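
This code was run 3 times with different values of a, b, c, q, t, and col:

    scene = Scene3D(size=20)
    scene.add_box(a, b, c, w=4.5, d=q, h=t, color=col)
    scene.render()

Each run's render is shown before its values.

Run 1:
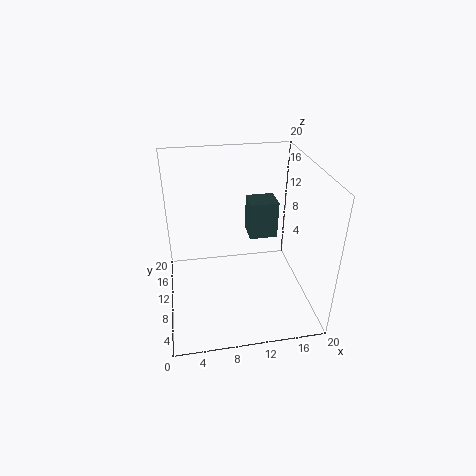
a = 13, b = 15.5, c = 6, q = 4, t = 6, col = 'darkslategray'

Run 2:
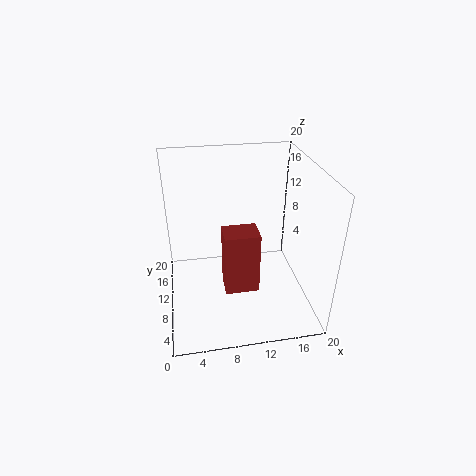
a = 7.5, b = 5, c = 4.5, q = 3.5, t = 8.5, col = 'brown'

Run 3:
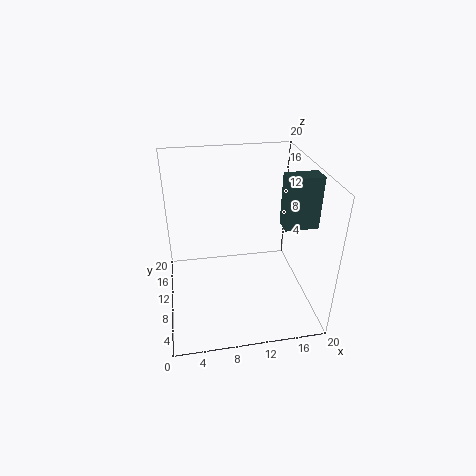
a = 15.5, b = 6.5, c = 12.5, q = 2.5, t = 7, col = 'darkslategray'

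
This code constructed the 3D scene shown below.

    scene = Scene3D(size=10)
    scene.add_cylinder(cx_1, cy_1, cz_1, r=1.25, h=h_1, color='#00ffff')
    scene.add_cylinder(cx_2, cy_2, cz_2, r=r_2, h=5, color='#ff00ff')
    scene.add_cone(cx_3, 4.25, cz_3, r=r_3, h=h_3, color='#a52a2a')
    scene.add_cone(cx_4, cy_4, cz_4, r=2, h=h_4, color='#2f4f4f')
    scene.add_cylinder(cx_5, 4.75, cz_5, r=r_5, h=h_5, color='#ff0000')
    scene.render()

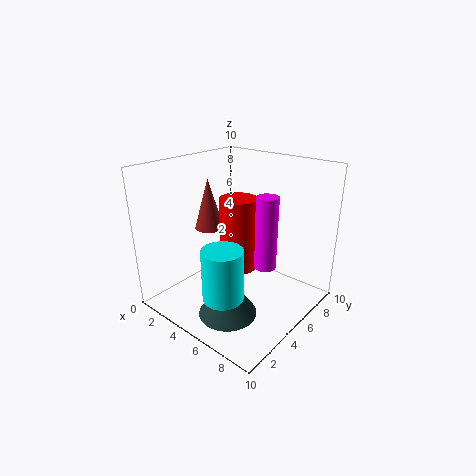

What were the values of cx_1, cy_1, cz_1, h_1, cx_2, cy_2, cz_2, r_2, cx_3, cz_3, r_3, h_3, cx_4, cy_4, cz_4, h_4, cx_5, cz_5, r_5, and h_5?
cx_1 = 6.75
cy_1 = 1.5
cz_1 = 2.75
h_1 = 3.25
cx_2 = 7
cy_2 = 5.5
cz_2 = 3.25
r_2 = 0.75
cx_3 = 3
cz_3 = 5.5
r_3 = 1
h_3 = 3.5
cx_4 = 5.75
cy_4 = 3
cz_4 = 0.25
h_4 = 2.75
cx_5 = 5.25
cz_5 = 3
r_5 = 1.25
h_5 = 5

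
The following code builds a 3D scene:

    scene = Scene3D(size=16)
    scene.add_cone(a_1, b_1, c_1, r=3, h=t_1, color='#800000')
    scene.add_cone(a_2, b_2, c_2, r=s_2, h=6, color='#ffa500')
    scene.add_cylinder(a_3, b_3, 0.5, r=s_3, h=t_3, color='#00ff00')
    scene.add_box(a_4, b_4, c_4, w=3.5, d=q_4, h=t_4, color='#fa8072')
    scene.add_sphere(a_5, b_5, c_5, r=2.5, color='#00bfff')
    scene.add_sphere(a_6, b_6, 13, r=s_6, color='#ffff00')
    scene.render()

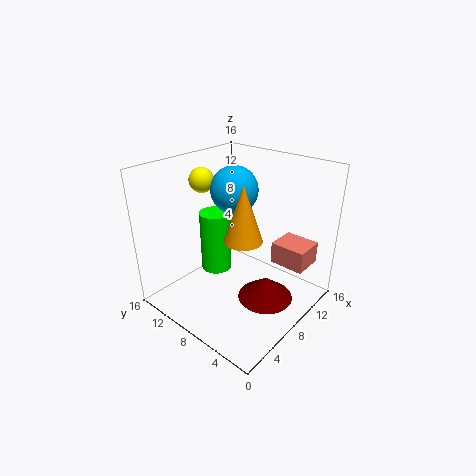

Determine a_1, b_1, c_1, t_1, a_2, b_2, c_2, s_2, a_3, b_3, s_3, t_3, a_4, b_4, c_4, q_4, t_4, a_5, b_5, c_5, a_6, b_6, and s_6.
a_1 = 8, b_1 = 4, c_1 = 2, t_1 = 2.5, a_2 = 6.5, b_2 = 6, c_2 = 9, s_2 = 2, a_3 = 10.5, b_3 = 14, s_3 = 2, t_3 = 8, a_4 = 11, b_4 = 1.5, c_4 = 4.5, q_4 = 4, t_4 = 2.5, a_5 = 8, b_5 = 8.5, c_5 = 13.5, a_6 = 9, b_6 = 14.5, s_6 = 1.5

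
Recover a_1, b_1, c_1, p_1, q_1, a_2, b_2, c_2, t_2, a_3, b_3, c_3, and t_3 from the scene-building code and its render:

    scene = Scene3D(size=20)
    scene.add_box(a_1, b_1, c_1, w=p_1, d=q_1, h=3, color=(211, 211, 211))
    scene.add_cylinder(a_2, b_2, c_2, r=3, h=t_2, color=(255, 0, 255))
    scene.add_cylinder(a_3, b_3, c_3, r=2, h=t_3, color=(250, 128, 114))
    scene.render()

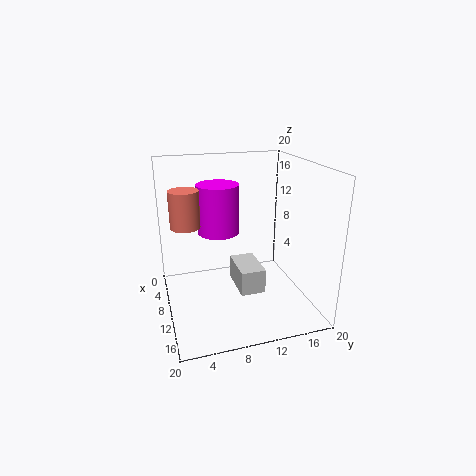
a_1 = 13, b_1 = 8, c_1 = 6, p_1 = 5, q_1 = 3, a_2 = 7, b_2 = 8, c_2 = 10, t_2 = 7, a_3 = 9, b_3 = 3, c_3 = 12, t_3 = 5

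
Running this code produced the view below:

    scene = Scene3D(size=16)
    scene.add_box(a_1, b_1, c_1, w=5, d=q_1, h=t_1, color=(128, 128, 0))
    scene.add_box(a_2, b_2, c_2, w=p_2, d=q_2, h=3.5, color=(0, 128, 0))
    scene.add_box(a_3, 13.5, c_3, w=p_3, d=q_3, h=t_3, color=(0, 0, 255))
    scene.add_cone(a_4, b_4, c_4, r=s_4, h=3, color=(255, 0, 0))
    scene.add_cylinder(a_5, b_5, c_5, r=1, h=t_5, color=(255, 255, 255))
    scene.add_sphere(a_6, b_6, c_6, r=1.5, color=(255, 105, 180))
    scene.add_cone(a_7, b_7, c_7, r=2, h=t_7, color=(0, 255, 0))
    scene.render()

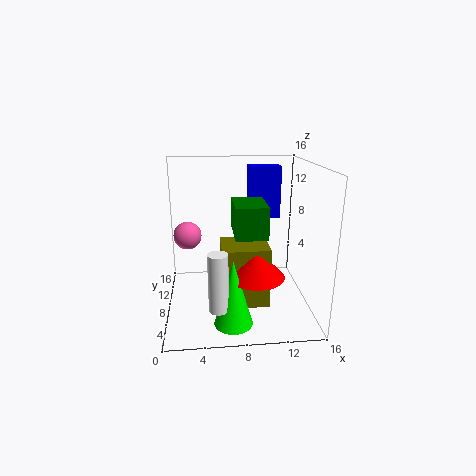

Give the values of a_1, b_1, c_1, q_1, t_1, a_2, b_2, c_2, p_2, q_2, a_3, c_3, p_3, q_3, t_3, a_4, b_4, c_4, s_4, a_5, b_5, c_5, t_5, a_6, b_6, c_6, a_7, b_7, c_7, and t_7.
a_1 = 6, b_1 = 4, c_1 = 1.5, q_1 = 4.5, t_1 = 6.5, a_2 = 7.5, b_2 = 5.5, c_2 = 8.5, p_2 = 3.5, q_2 = 5, a_3 = 10, c_3 = 8.5, p_3 = 4, q_3 = 2, t_3 = 6.5, a_4 = 9.5, b_4 = 4.5, c_4 = 5, s_4 = 3, a_5 = 5.5, b_5 = 2.5, c_5 = 2.5, t_5 = 6, a_6 = 2.5, b_6 = 8, c_6 = 8.5, a_7 = 7, b_7 = 3, c_7 = 0.5, t_7 = 7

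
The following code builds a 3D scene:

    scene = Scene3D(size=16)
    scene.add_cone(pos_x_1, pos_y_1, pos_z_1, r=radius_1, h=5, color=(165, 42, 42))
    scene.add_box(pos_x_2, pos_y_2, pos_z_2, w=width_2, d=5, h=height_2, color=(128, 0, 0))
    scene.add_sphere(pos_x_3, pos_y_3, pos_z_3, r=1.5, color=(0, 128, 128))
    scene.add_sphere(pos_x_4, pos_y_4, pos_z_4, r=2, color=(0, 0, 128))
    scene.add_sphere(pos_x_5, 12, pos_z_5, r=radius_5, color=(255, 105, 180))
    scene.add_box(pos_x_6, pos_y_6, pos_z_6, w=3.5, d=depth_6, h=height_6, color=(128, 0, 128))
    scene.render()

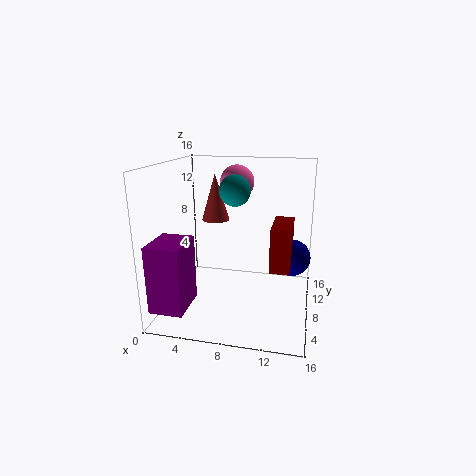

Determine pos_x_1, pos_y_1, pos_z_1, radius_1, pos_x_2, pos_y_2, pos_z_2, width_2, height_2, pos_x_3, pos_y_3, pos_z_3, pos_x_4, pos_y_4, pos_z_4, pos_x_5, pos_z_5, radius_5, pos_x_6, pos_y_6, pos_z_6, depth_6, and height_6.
pos_x_1 = 5.5
pos_y_1 = 8
pos_z_1 = 10
radius_1 = 1.5
pos_x_2 = 12
pos_y_2 = 4
pos_z_2 = 6
width_2 = 2
height_2 = 4.5
pos_x_3 = 8.5
pos_y_3 = 4.5
pos_z_3 = 14
pos_x_4 = 14
pos_y_4 = 8.5
pos_z_4 = 6
pos_x_5 = 7
pos_z_5 = 13.5
radius_5 = 2
pos_x_6 = 0.5
pos_y_6 = 0.5
pos_z_6 = 2
depth_6 = 4.5
height_6 = 7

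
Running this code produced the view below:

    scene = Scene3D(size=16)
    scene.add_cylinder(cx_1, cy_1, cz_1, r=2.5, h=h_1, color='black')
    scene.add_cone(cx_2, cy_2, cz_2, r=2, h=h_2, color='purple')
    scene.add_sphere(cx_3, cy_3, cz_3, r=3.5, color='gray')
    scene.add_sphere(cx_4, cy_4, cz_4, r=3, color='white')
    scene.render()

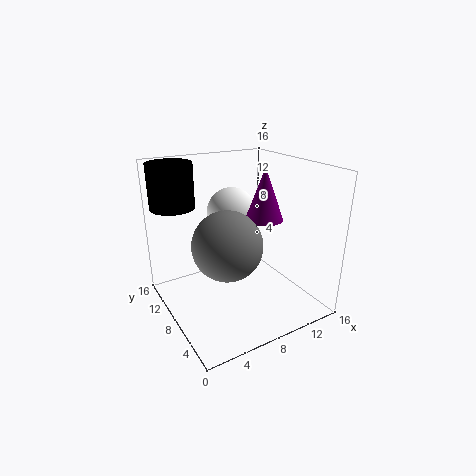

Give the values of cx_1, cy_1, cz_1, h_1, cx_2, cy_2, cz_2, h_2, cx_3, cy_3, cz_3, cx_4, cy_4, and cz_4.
cx_1 = 2.5; cy_1 = 13; cz_1 = 11; h_1 = 5; cx_2 = 10; cy_2 = 6; cz_2 = 10.5; h_2 = 5.5; cx_3 = 5; cy_3 = 5; cz_3 = 9; cx_4 = 9.5; cy_4 = 12; cz_4 = 9.5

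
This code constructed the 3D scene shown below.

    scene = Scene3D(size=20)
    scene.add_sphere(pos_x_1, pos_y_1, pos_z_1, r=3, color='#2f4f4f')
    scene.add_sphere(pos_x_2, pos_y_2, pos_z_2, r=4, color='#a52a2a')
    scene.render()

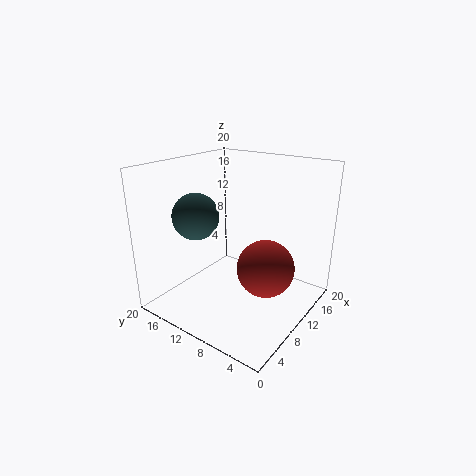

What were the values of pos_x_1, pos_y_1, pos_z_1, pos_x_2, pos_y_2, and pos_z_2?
pos_x_1 = 5; pos_y_1 = 13; pos_z_1 = 14; pos_x_2 = 11; pos_y_2 = 6; pos_z_2 = 6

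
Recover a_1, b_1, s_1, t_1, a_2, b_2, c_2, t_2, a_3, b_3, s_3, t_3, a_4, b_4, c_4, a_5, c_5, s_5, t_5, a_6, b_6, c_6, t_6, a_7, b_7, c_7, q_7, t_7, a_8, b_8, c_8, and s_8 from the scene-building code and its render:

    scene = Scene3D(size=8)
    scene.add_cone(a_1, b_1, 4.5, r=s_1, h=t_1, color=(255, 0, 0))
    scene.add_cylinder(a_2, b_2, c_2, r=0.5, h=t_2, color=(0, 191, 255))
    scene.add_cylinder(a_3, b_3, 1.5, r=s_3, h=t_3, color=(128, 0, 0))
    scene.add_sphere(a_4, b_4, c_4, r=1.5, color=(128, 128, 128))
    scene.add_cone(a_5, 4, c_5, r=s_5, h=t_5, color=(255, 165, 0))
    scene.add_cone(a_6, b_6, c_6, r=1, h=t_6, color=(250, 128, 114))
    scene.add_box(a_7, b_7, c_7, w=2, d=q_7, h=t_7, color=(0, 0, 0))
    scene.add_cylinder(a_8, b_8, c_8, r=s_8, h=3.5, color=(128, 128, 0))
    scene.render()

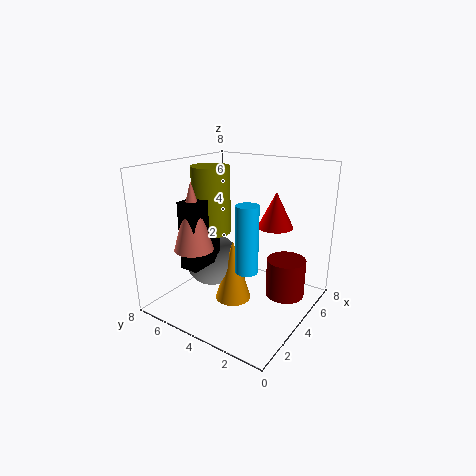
a_1 = 5.5, b_1 = 2.5, s_1 = 1, t_1 = 2, a_2 = 1, b_2 = 1.5, c_2 = 4, t_2 = 3, a_3 = 4, b_3 = 1, s_3 = 1, t_3 = 2, a_4 = 3.5, b_4 = 5.5, c_4 = 2.5, a_5 = 3.5, c_5 = 0.5, s_5 = 1, t_5 = 3.5, a_6 = 1.5, b_6 = 5, c_6 = 4, t_6 = 3.5, a_7 = 1, b_7 = 4.5, c_7 = 3, q_7 = 1, t_7 = 3.5, a_8 = 3, b_8 = 5, c_8 = 4.5, s_8 = 1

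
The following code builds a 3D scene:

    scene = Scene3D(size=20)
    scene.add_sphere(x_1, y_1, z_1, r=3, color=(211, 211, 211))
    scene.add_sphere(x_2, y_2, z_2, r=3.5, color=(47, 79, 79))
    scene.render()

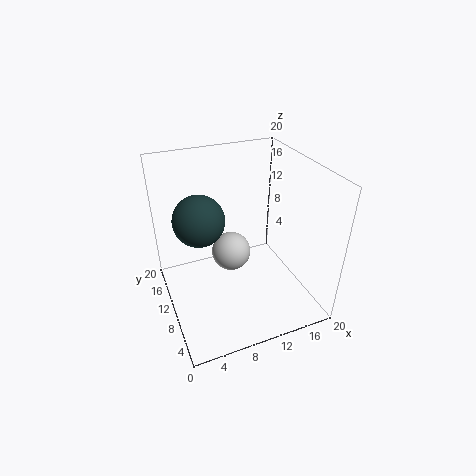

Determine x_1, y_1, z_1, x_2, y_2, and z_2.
x_1 = 10.5, y_1 = 14, z_1 = 5, x_2 = 5, y_2 = 11.5, z_2 = 13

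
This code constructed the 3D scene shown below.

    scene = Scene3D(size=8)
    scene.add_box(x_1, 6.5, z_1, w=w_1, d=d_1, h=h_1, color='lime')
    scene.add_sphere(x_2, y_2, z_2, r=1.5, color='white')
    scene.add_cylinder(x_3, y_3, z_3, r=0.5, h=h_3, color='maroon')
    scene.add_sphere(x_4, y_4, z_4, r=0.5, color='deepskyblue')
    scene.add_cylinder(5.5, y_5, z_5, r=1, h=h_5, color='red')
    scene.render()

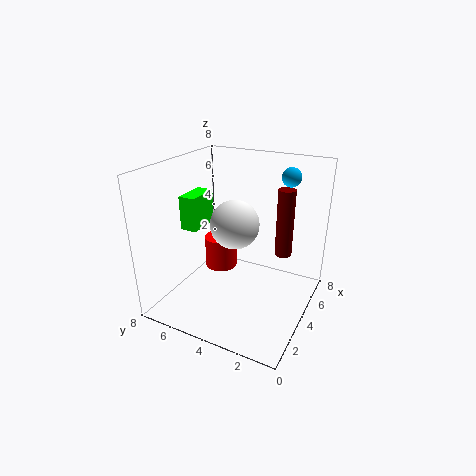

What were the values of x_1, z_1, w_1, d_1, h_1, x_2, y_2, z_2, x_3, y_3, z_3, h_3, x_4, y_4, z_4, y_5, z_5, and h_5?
x_1 = 3.5
z_1 = 4
w_1 = 2
d_1 = 1
h_1 = 2
x_2 = 5.5
y_2 = 5
z_2 = 4
x_3 = 6
y_3 = 2
z_3 = 2.5
h_3 = 4
x_4 = 5
y_4 = 1.5
z_4 = 7.5
y_5 = 6
z_5 = 1
h_5 = 2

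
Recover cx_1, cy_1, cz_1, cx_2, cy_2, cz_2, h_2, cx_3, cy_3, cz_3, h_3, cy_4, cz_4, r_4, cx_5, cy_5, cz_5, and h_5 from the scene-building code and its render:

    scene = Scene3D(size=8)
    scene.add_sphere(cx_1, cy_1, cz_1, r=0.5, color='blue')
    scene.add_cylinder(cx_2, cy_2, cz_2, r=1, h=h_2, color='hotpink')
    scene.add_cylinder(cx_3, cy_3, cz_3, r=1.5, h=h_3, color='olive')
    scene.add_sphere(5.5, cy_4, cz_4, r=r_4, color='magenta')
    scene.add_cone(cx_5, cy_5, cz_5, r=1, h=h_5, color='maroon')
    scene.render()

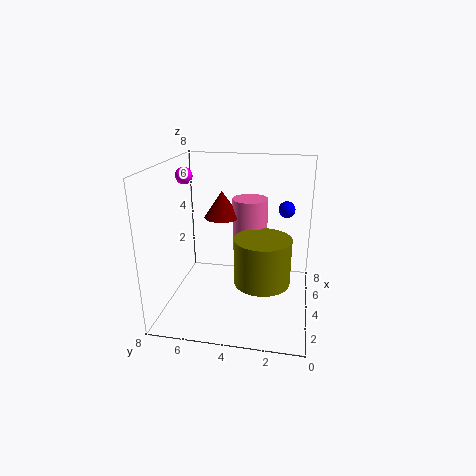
cx_1 = 6.5
cy_1 = 1.5
cz_1 = 5
cx_2 = 5
cy_2 = 3.5
cz_2 = 3
h_2 = 3
cx_3 = 3
cy_3 = 2.5
cz_3 = 2
h_3 = 2.5
cy_4 = 7.5
cz_4 = 7
r_4 = 0.5
cx_5 = 4.5
cy_5 = 5
cz_5 = 5
h_5 = 1.5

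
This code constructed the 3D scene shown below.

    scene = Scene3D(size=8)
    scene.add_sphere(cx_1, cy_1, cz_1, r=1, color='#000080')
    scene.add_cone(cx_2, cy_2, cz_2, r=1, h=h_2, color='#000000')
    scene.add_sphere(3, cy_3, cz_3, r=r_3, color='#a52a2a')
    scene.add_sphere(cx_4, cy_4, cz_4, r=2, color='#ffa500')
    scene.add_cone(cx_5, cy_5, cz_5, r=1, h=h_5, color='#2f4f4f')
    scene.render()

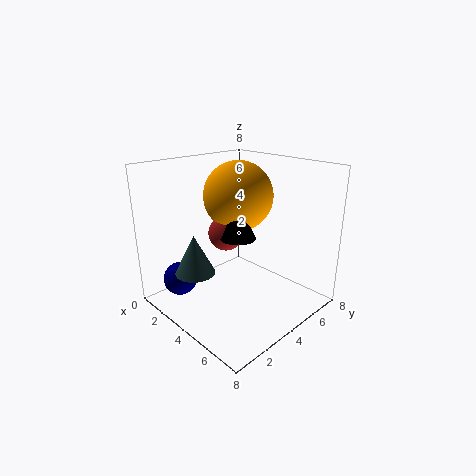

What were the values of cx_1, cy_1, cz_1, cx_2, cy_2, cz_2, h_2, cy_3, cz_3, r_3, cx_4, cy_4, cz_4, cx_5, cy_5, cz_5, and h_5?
cx_1 = 1, cy_1 = 2, cz_1 = 1, cx_2 = 4, cy_2 = 4, cz_2 = 4, h_2 = 2, cy_3 = 4, cz_3 = 4, r_3 = 1, cx_4 = 3, cy_4 = 5, cz_4 = 6, cx_5 = 4, cy_5 = 1, cz_5 = 3, h_5 = 2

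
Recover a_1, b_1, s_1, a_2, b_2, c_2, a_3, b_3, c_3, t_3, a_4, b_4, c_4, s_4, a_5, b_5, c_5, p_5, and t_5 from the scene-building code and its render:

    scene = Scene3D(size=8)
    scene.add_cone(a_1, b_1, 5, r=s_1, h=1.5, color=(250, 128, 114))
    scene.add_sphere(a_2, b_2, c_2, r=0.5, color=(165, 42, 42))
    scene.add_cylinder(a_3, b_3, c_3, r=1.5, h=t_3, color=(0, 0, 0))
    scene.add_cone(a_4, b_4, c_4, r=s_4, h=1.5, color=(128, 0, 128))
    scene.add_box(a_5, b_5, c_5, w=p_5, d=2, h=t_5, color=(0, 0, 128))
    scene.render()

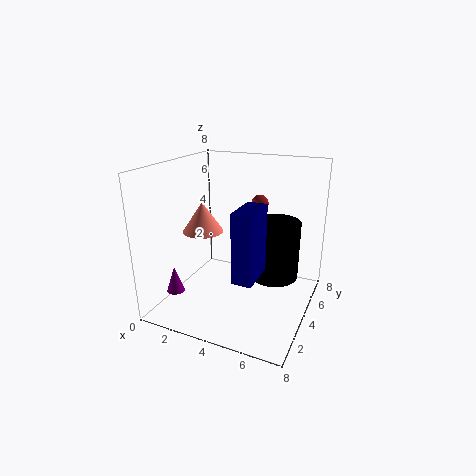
a_1 = 3, b_1 = 2, s_1 = 1, a_2 = 4.5, b_2 = 6, c_2 = 5.5, a_3 = 5.5, b_3 = 6, c_3 = 1, t_3 = 3.5, a_4 = 1, b_4 = 2, c_4 = 1, s_4 = 0.5, a_5 = 5, b_5 = 1, c_5 = 3, p_5 = 1, t_5 = 3.5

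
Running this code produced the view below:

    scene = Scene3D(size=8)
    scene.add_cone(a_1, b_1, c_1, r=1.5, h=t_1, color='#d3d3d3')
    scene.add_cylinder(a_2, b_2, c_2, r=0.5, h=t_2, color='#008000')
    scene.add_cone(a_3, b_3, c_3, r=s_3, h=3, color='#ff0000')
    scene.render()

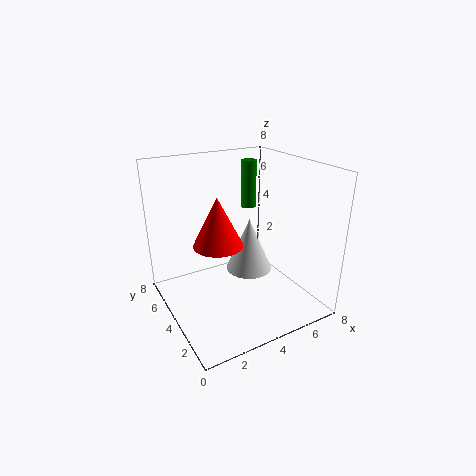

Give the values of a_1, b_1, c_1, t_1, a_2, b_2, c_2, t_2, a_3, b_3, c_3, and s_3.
a_1 = 6; b_1 = 6; c_1 = 0.5; t_1 = 3.5; a_2 = 6.5; b_2 = 7; c_2 = 4.5; t_2 = 3; a_3 = 3.5; b_3 = 5.5; c_3 = 3; s_3 = 1.5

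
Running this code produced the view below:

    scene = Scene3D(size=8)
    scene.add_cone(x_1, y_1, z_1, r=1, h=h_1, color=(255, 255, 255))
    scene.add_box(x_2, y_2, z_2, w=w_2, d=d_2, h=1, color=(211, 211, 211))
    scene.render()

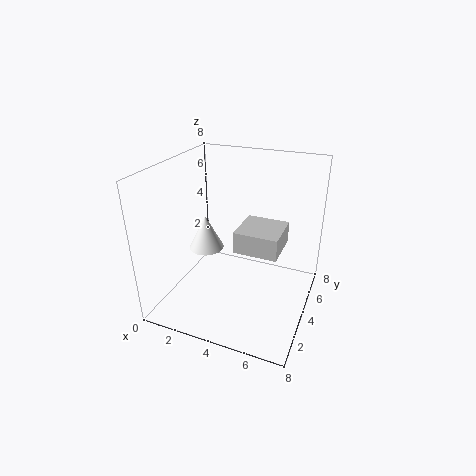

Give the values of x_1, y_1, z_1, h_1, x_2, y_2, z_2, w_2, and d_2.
x_1 = 2
y_1 = 4
z_1 = 3
h_1 = 2
x_2 = 5
y_2 = 1
z_2 = 5
w_2 = 2
d_2 = 2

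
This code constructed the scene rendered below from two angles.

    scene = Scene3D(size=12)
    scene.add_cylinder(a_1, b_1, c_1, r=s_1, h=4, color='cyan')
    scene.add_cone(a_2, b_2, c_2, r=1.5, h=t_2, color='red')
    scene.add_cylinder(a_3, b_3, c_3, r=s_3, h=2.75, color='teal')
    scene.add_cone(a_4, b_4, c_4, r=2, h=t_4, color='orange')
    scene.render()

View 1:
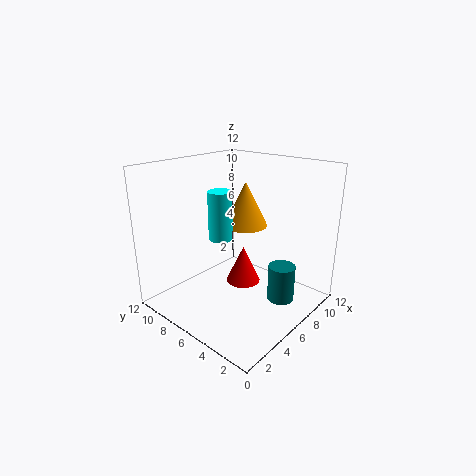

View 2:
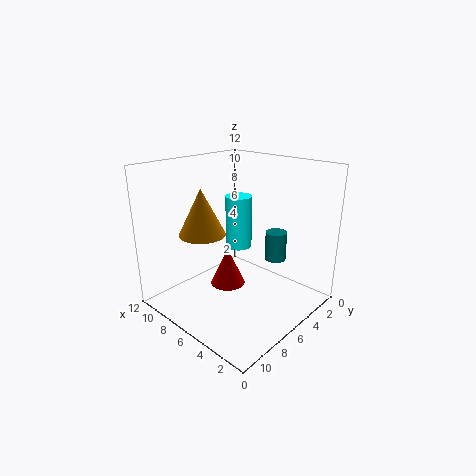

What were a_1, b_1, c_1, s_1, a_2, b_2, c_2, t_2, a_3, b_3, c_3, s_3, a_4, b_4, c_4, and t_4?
a_1 = 5
b_1 = 7
c_1 = 6
s_1 = 1
a_2 = 7
b_2 = 6.25
c_2 = 1.5
t_2 = 3.25
a_3 = 5.5
b_3 = 1.25
c_3 = 2.5
s_3 = 1
a_4 = 8.75
b_4 = 7.5
c_4 = 6
t_4 = 4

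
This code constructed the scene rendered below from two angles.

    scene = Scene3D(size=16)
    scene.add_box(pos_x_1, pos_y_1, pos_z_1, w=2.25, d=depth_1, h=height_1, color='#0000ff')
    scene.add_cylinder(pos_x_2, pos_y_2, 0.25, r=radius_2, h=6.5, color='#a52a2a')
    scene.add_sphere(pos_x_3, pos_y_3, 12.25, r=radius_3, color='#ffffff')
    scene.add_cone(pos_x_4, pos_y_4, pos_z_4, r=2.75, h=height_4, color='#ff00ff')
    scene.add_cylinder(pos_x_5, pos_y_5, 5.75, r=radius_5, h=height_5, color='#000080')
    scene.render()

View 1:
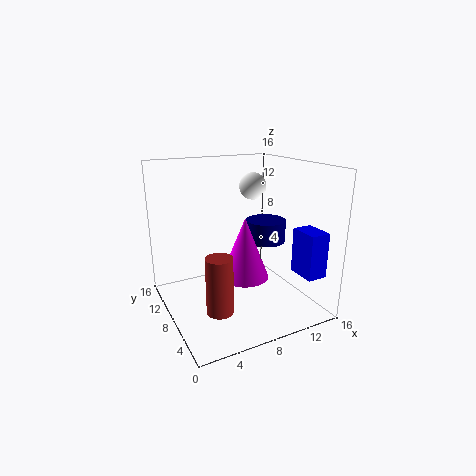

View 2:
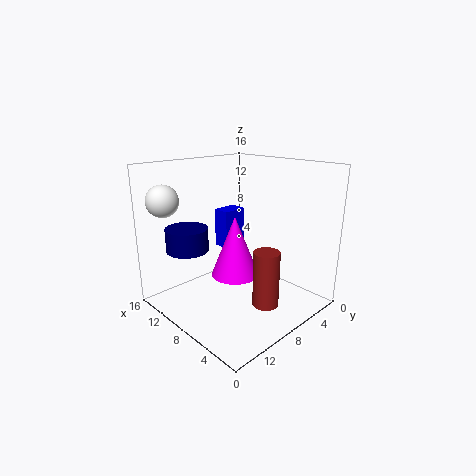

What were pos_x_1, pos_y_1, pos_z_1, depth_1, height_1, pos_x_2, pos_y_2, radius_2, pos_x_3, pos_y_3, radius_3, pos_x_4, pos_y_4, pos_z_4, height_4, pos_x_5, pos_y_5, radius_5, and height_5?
pos_x_1 = 13.25
pos_y_1 = 1.75
pos_z_1 = 4.25
depth_1 = 3.25
height_1 = 5
pos_x_2 = 5
pos_y_2 = 6.5
radius_2 = 1.5
pos_x_3 = 13.25
pos_y_3 = 14
radius_3 = 1.75
pos_x_4 = 8.75
pos_y_4 = 7.75
pos_z_4 = 3.25
height_4 = 7
pos_x_5 = 13.5
pos_y_5 = 11
radius_5 = 2.5
height_5 = 2.75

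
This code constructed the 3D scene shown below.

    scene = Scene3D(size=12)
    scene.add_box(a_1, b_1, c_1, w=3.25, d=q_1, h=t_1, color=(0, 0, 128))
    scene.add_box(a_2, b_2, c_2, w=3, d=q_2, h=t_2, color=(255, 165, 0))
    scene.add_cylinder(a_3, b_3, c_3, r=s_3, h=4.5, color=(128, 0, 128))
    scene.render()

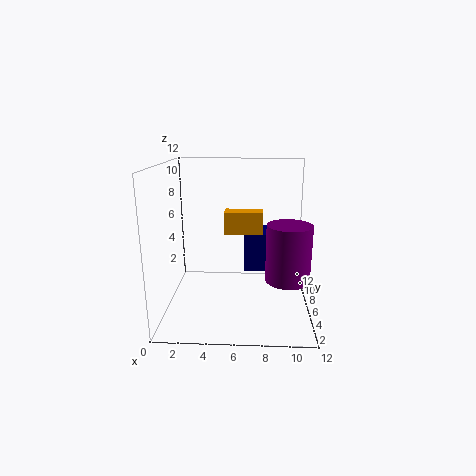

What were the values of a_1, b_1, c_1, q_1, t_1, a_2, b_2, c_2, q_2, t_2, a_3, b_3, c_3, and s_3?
a_1 = 6.5
b_1 = 5.5
c_1 = 3.25
q_1 = 2.75
t_1 = 3.25
a_2 = 5
b_2 = 4.5
c_2 = 6.75
q_2 = 1.5
t_2 = 1.75
a_3 = 10
b_3 = 4
c_3 = 3.25
s_3 = 1.75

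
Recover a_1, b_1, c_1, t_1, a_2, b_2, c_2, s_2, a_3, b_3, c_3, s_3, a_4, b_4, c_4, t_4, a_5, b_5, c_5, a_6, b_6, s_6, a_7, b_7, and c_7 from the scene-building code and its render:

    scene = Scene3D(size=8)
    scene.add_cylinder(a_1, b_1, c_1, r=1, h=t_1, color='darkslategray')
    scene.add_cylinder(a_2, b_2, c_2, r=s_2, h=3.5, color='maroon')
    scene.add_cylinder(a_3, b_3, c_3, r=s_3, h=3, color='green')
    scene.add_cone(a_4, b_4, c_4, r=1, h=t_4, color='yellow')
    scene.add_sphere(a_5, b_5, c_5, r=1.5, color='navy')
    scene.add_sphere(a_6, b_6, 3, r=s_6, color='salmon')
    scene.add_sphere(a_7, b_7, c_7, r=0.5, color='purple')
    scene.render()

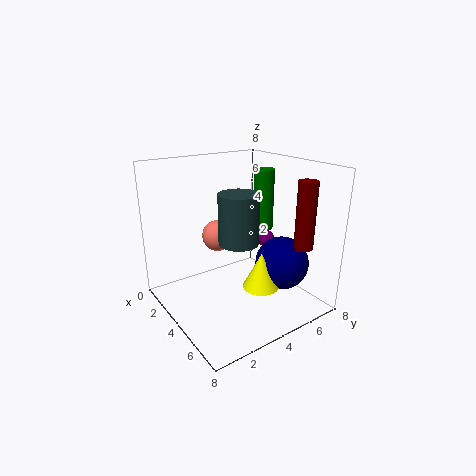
a_1 = 5.5
b_1 = 3
c_1 = 4.5
t_1 = 2.5
a_2 = 7
b_2 = 6
c_2 = 4
s_2 = 0.5
a_3 = 5.5
b_3 = 4.5
c_3 = 5
s_3 = 0.5
a_4 = 5.5
b_4 = 4.5
c_4 = 1.5
t_4 = 2
a_5 = 5.5
b_5 = 6
c_5 = 2.5
a_6 = 1
b_6 = 4.5
s_6 = 1
a_7 = 4
b_7 = 6
c_7 = 3.5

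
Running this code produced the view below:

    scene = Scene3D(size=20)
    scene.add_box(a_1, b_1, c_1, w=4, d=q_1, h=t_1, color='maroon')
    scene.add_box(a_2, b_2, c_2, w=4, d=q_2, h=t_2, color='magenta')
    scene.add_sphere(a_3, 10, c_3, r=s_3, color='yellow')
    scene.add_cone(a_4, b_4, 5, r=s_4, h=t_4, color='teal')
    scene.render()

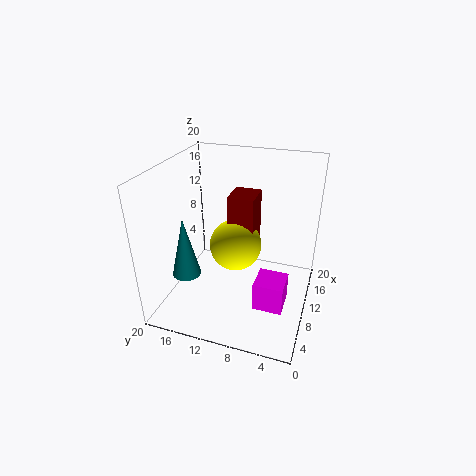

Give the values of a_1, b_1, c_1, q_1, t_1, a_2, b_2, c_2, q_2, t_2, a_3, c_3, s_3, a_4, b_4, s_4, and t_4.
a_1 = 8.5; b_1 = 7.5; c_1 = 8; q_1 = 3.5; t_1 = 8.5; a_2 = 5.5; b_2 = 2.5; c_2 = 2; q_2 = 4; t_2 = 4; a_3 = 9; c_3 = 9.5; s_3 = 3.5; a_4 = 6.5; b_4 = 16.5; s_4 = 2; t_4 = 8.5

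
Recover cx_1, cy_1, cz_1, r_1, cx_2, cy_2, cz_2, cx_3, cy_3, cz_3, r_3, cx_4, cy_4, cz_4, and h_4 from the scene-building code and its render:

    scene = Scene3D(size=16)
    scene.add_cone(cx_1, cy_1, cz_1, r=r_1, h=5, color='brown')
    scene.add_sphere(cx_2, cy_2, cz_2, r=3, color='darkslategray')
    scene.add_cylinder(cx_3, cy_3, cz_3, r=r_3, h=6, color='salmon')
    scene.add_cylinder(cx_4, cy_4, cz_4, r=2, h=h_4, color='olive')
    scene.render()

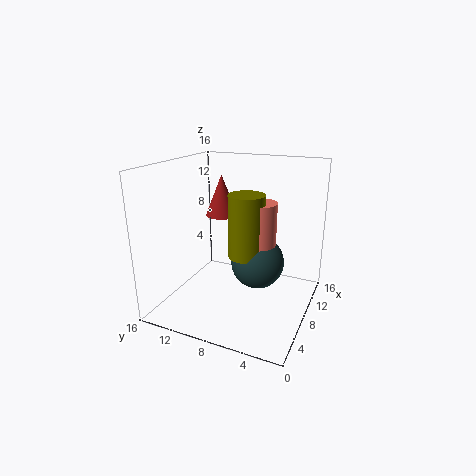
cx_1 = 12, cy_1 = 12, cz_1 = 9, r_1 = 2, cx_2 = 9, cy_2 = 6, cz_2 = 5, cx_3 = 9, cy_3 = 6, cz_3 = 6, r_3 = 2, cx_4 = 8, cy_4 = 7, cz_4 = 6, h_4 = 7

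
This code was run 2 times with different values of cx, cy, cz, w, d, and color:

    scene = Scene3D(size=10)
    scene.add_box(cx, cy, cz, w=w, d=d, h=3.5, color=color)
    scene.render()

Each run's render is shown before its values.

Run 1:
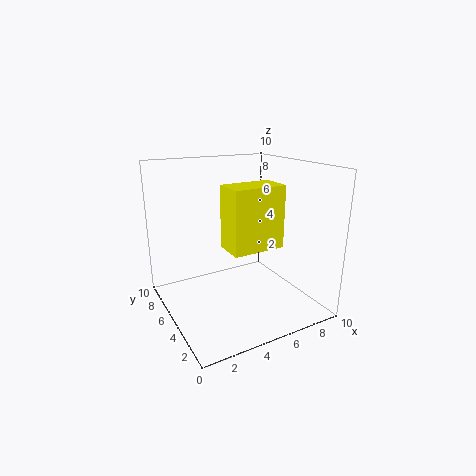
cx = 2.25, cy = 0.25, cz = 6, w = 3, d = 1.75, color = 'yellow'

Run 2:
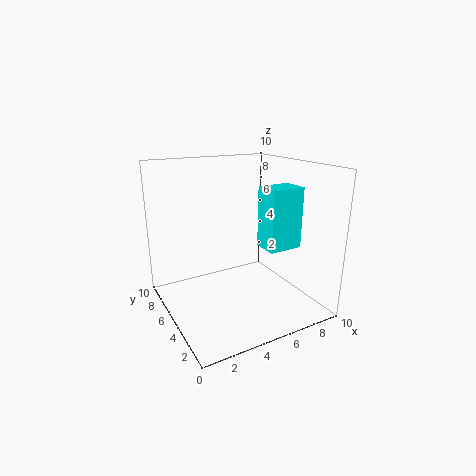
cx = 4.5, cy = 0.25, cz = 5.75, w = 2, d = 1.5, color = 'cyan'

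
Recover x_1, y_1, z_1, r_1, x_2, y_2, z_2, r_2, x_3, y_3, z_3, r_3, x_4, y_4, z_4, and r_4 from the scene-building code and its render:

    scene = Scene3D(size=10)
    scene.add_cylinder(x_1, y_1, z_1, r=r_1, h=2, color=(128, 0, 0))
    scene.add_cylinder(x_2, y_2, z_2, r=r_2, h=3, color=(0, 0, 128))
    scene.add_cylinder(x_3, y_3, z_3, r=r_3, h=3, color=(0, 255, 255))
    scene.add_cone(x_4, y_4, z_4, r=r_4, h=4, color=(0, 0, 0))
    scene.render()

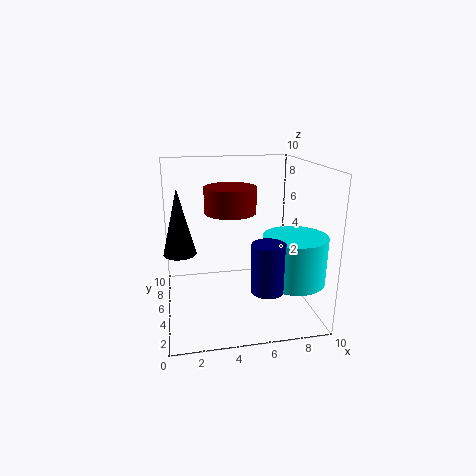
x_1 = 5, y_1 = 8, z_1 = 6, r_1 = 2, x_2 = 6, y_2 = 1, z_2 = 3, r_2 = 1, x_3 = 8, y_3 = 2, z_3 = 3, r_3 = 2, x_4 = 1, y_4 = 3, z_4 = 5, r_4 = 1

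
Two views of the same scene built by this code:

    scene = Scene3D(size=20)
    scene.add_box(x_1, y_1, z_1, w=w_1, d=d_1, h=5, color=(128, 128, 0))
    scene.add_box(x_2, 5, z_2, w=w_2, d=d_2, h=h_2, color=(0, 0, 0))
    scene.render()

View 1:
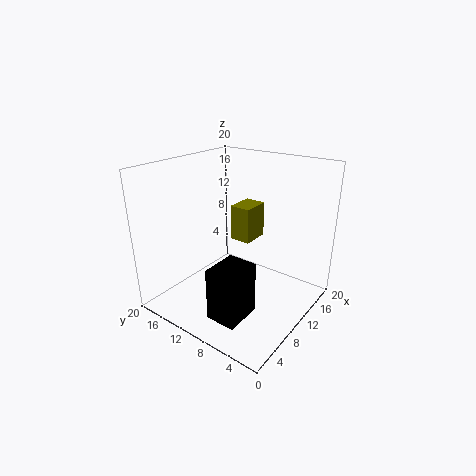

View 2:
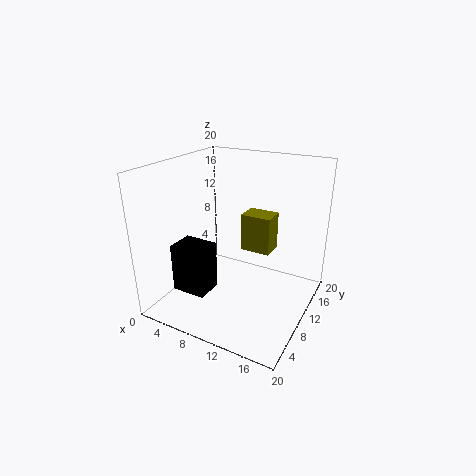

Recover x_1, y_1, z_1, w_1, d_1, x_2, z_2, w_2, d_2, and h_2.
x_1 = 11
y_1 = 9
z_1 = 9
w_1 = 4
d_1 = 3
x_2 = 2
z_2 = 2
w_2 = 5
d_2 = 4
h_2 = 7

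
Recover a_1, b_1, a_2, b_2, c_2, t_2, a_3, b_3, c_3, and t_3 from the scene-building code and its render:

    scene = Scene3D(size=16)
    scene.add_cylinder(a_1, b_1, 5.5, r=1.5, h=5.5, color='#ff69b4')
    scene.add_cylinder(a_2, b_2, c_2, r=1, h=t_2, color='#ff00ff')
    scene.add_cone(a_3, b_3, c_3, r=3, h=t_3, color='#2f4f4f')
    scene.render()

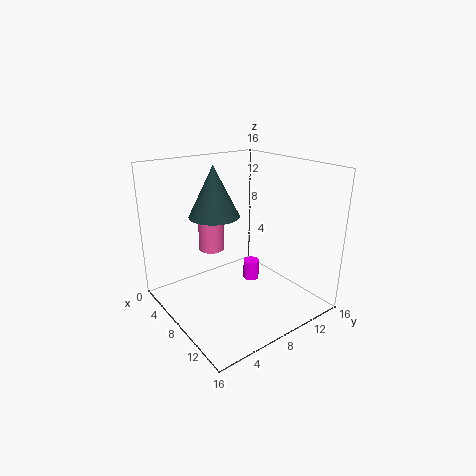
a_1 = 4, b_1 = 7, a_2 = 5.5, b_2 = 12, c_2 = 0.5, t_2 = 2.5, a_3 = 4, b_3 = 7.5, c_3 = 9.5, t_3 = 6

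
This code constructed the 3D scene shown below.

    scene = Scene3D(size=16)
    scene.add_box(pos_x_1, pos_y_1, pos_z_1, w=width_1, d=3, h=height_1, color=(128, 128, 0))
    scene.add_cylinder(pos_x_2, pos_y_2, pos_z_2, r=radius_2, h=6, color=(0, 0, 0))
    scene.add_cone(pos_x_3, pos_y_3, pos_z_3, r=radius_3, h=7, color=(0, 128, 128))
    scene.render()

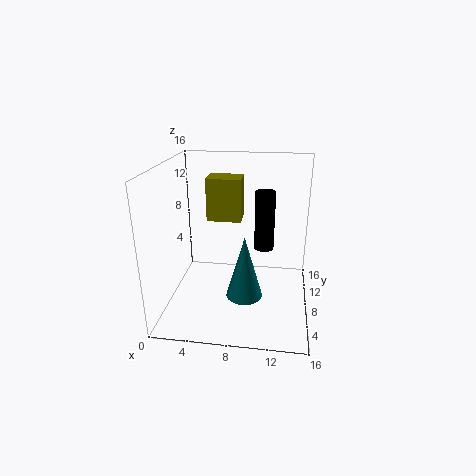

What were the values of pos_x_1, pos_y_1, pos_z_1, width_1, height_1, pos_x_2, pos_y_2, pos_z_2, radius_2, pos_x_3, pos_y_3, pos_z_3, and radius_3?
pos_x_1 = 4; pos_y_1 = 10; pos_z_1 = 9; width_1 = 4; height_1 = 5; pos_x_2 = 11; pos_y_2 = 6; pos_z_2 = 8; radius_2 = 1; pos_x_3 = 9; pos_y_3 = 6; pos_z_3 = 2; radius_3 = 2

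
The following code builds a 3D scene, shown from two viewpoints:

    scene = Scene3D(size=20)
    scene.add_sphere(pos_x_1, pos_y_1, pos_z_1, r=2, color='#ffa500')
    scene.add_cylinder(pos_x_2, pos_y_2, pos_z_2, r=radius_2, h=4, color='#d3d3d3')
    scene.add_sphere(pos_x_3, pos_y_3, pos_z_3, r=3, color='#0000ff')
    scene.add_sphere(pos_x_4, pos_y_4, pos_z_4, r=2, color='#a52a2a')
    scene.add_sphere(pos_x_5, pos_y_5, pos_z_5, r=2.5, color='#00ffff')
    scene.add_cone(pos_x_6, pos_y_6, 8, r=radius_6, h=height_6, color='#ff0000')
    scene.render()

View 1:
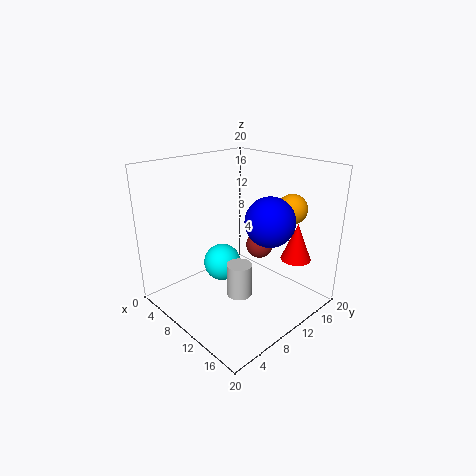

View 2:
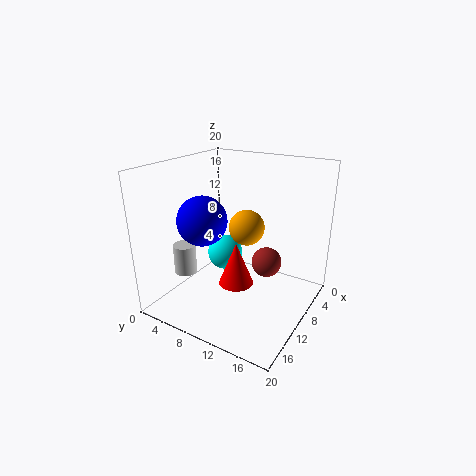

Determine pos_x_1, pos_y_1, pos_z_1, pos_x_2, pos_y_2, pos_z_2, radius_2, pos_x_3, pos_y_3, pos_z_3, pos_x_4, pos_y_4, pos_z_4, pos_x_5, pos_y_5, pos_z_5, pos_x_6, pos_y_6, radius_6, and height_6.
pos_x_1 = 15.5; pos_y_1 = 14.5; pos_z_1 = 14.5; pos_x_2 = 15.5; pos_y_2 = 5; pos_z_2 = 6; radius_2 = 1.5; pos_x_3 = 16.5; pos_y_3 = 9; pos_z_3 = 14.5; pos_x_4 = 10; pos_y_4 = 14.5; pos_z_4 = 7.5; pos_x_5 = 9.5; pos_y_5 = 7.5; pos_z_5 = 7; pos_x_6 = 17; pos_y_6 = 14; radius_6 = 2; height_6 = 5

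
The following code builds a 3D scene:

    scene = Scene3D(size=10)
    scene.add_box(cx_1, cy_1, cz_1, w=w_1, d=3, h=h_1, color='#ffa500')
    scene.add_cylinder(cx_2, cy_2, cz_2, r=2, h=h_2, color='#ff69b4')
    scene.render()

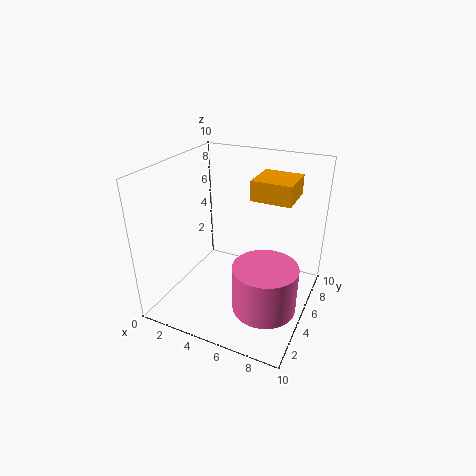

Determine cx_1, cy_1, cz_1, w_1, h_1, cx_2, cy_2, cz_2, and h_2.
cx_1 = 5
cy_1 = 7
cz_1 = 7
w_1 = 3
h_1 = 1.5
cx_2 = 8
cy_2 = 2.5
cz_2 = 2
h_2 = 3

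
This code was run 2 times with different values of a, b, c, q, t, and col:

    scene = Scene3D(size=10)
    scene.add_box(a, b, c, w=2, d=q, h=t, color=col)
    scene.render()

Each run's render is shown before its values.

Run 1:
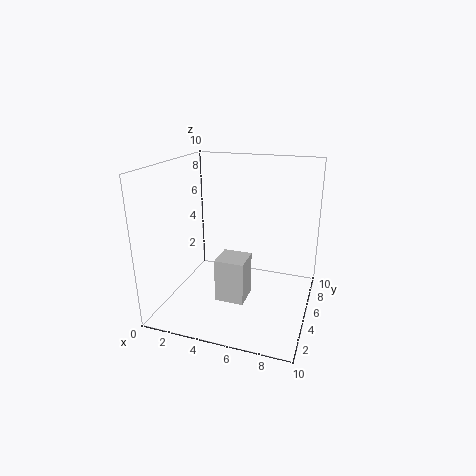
a = 4, b = 3, c = 1, q = 2, t = 3, col = 'lightgray'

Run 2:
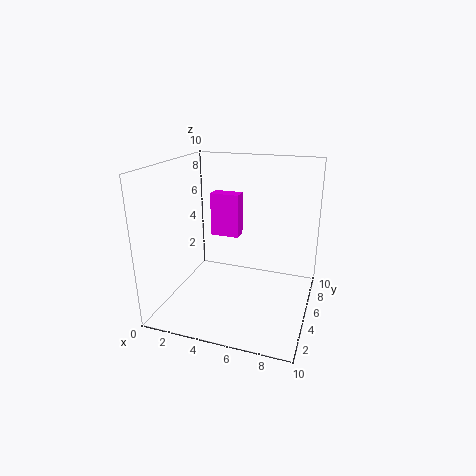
a = 3, b = 5, c = 5, q = 1, t = 3, col = 'magenta'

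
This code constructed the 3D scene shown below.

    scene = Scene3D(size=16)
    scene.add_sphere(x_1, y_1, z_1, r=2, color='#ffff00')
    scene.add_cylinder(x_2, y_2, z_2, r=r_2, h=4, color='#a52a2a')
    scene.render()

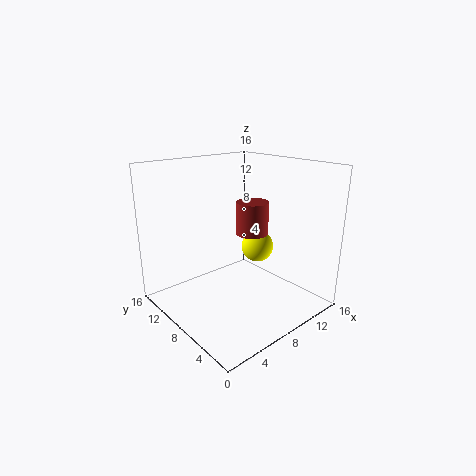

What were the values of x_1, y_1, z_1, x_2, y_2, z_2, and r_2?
x_1 = 13
y_1 = 10
z_1 = 5
x_2 = 12
y_2 = 10
z_2 = 7
r_2 = 2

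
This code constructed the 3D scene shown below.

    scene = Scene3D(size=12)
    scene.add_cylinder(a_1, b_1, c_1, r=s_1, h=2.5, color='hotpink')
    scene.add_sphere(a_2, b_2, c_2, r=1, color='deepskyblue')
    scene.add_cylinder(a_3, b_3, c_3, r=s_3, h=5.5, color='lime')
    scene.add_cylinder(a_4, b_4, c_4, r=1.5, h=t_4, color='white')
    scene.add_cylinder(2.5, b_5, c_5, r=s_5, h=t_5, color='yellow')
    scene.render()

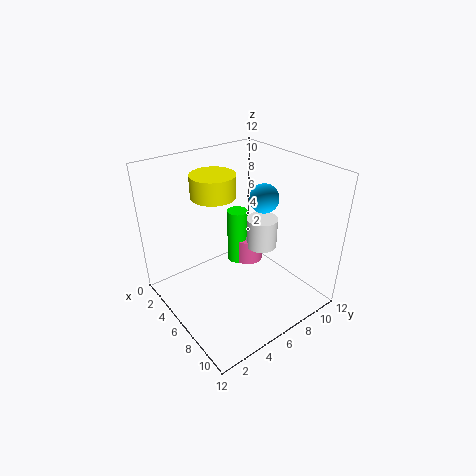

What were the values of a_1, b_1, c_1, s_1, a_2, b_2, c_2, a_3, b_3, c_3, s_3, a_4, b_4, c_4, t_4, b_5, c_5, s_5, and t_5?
a_1 = 2.5; b_1 = 10; c_1 = 0.5; s_1 = 1.5; a_2 = 9.5; b_2 = 5.5; c_2 = 11; a_3 = 2; b_3 = 9; c_3 = 0.5; s_3 = 1; a_4 = 4; b_4 = 10.5; c_4 = 2.5; t_4 = 3; b_5 = 6; c_5 = 8.5; s_5 = 2; t_5 = 2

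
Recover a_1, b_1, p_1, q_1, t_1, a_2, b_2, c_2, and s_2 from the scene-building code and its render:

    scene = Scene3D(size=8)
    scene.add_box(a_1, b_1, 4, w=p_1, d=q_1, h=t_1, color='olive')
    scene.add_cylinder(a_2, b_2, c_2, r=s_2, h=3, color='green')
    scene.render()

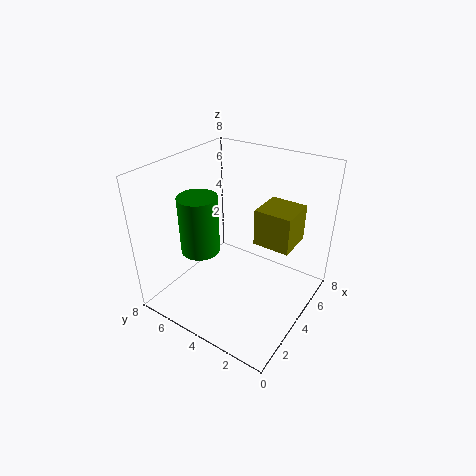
a_1 = 4
b_1 = 1
p_1 = 2
q_1 = 2
t_1 = 2
a_2 = 2
b_2 = 5
c_2 = 4
s_2 = 1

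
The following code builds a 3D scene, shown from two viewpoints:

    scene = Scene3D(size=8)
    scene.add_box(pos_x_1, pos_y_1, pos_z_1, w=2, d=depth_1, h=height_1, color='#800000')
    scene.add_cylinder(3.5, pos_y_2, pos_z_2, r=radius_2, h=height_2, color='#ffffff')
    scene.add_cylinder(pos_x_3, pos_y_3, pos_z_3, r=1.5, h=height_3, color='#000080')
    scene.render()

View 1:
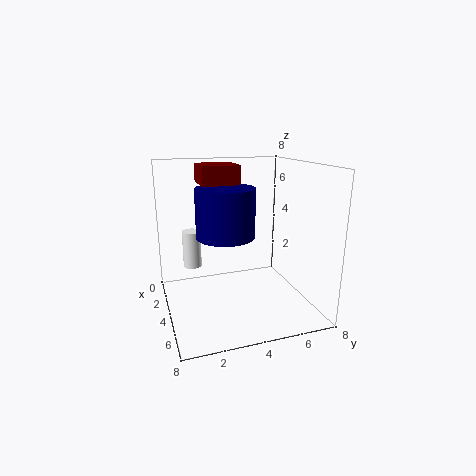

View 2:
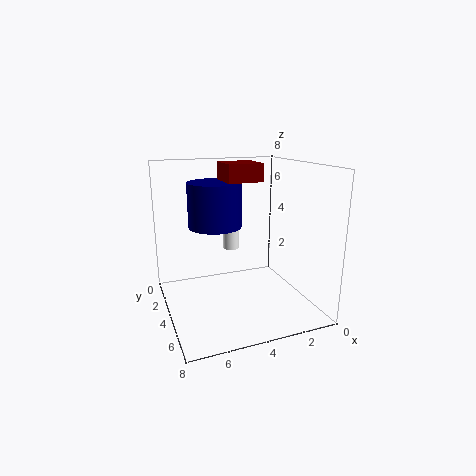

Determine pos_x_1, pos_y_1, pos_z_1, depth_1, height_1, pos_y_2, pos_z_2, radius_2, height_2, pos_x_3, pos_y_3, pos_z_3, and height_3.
pos_x_1 = 2.5, pos_y_1 = 2, pos_z_1 = 7, depth_1 = 2, height_1 = 1, pos_y_2 = 1.5, pos_z_2 = 2.5, radius_2 = 0.5, height_2 = 2, pos_x_3 = 5, pos_y_3 = 3, pos_z_3 = 4.5, height_3 = 2.5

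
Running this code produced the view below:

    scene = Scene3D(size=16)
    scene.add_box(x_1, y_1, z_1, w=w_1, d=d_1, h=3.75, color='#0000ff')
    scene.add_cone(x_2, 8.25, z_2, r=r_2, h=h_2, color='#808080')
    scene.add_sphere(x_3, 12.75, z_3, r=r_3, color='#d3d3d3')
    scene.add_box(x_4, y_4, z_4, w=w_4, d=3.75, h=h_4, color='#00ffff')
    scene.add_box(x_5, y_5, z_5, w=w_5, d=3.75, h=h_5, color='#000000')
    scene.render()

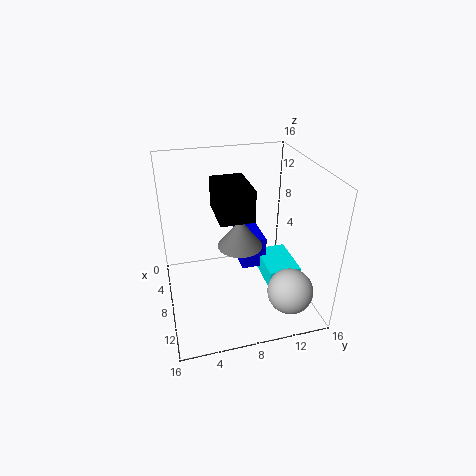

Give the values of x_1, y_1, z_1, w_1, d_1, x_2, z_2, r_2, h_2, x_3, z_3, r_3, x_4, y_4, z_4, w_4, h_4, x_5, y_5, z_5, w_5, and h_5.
x_1 = 2; y_1 = 9; z_1 = 2.5; w_1 = 4.5; d_1 = 3; x_2 = 8; z_2 = 7; r_2 = 2.5; h_2 = 3.25; x_3 = 12.5; z_3 = 3; r_3 = 2.5; x_4 = 4.75; y_4 = 11.25; z_4 = 1.75; w_4 = 5.5; h_4 = 2.25; x_5 = 4; y_5 = 5.75; z_5 = 10.5; w_5 = 5.5; h_5 = 3.5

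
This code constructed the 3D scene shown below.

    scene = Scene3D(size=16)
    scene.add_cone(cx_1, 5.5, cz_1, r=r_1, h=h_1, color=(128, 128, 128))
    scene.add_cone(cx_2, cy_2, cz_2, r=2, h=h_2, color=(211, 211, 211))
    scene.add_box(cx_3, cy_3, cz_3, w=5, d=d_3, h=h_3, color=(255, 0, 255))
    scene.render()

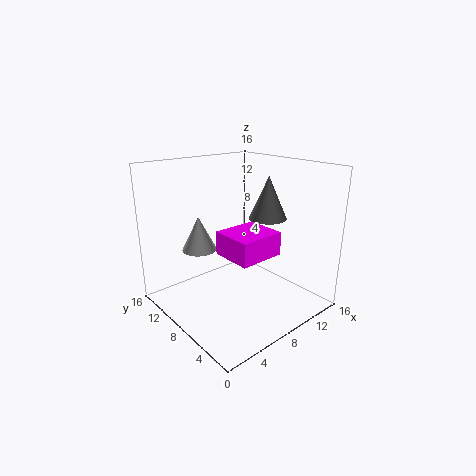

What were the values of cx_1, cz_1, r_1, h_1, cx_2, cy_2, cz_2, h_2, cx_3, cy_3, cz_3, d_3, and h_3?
cx_1 = 10; cz_1 = 10.5; r_1 = 2; h_1 = 4.5; cx_2 = 5.5; cy_2 = 12; cz_2 = 6; h_2 = 4; cx_3 = 5; cy_3 = 3.5; cz_3 = 7; d_3 = 4.5; h_3 = 2.5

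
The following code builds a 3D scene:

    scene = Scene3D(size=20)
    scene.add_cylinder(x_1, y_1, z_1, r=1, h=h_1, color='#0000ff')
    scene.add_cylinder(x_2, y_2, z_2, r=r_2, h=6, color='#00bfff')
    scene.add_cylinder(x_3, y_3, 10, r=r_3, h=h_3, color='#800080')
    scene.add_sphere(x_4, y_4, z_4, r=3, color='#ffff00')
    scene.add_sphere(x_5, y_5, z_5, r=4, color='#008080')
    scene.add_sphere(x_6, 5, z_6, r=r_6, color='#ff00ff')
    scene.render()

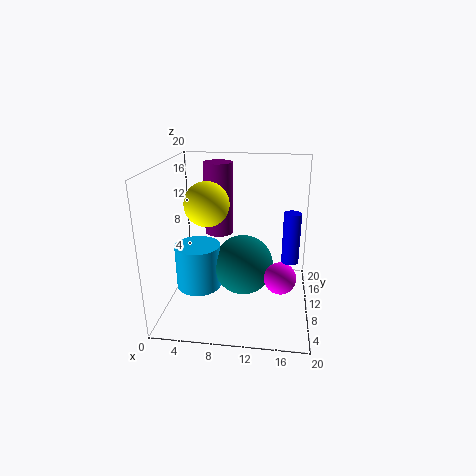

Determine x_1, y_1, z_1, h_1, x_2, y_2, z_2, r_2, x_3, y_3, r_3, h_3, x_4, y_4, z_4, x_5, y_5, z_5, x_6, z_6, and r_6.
x_1 = 17, y_1 = 4, z_1 = 10, h_1 = 6, x_2 = 5, y_2 = 7, z_2 = 4, r_2 = 3, x_3 = 7, y_3 = 12, r_3 = 2, h_3 = 10, x_4 = 6, y_4 = 9, z_4 = 15, x_5 = 11, y_5 = 8, z_5 = 7, x_6 = 16, z_6 = 7, r_6 = 2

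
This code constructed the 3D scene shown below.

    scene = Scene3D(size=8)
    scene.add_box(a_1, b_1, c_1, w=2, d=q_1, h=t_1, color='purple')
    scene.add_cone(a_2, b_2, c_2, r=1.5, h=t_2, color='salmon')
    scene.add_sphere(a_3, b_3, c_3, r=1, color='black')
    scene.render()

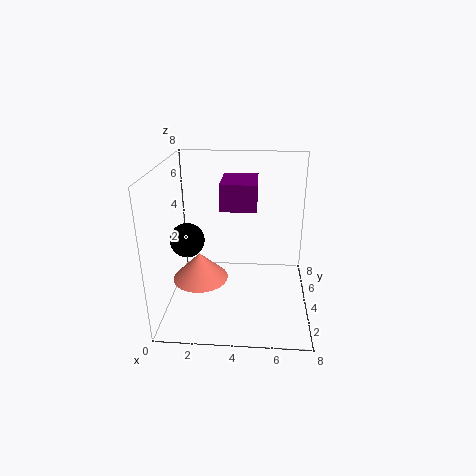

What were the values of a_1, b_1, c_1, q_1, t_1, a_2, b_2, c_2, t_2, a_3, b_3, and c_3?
a_1 = 3
b_1 = 4
c_1 = 5.5
q_1 = 2.5
t_1 = 1.5
a_2 = 2
b_2 = 3
c_2 = 2
t_2 = 1.5
a_3 = 1
b_3 = 4.5
c_3 = 3.5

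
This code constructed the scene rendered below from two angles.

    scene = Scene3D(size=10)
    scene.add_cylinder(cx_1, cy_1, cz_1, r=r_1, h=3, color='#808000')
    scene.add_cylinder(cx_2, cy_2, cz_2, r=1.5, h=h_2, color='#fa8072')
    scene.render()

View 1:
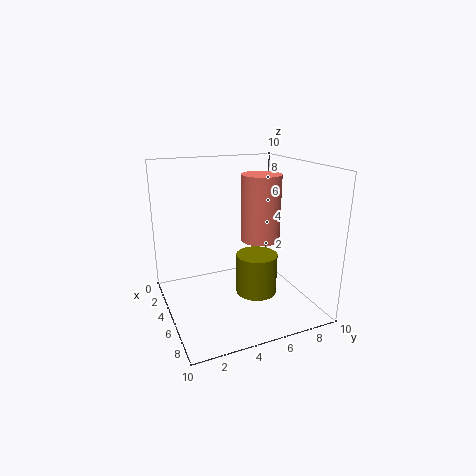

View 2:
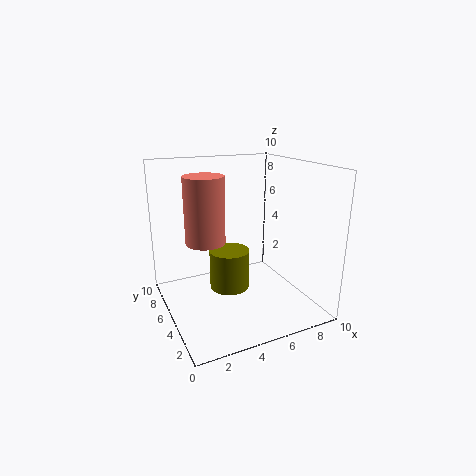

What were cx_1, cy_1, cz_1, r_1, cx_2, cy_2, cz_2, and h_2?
cx_1 = 5; cy_1 = 6.5; cz_1 = 0.5; r_1 = 1.5; cx_2 = 3.5; cy_2 = 7.5; cz_2 = 4; h_2 = 5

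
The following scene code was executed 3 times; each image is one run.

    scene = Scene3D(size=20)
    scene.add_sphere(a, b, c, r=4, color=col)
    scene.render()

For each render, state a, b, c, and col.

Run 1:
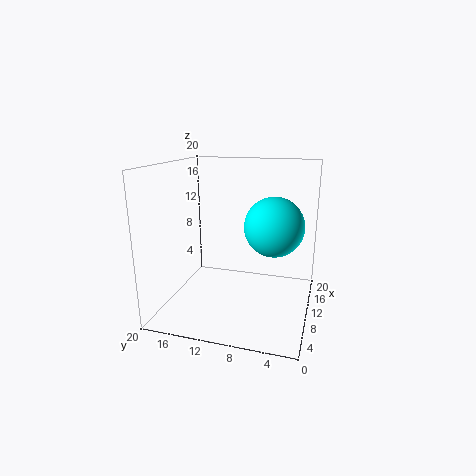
a = 10
b = 5
c = 12
col = 'cyan'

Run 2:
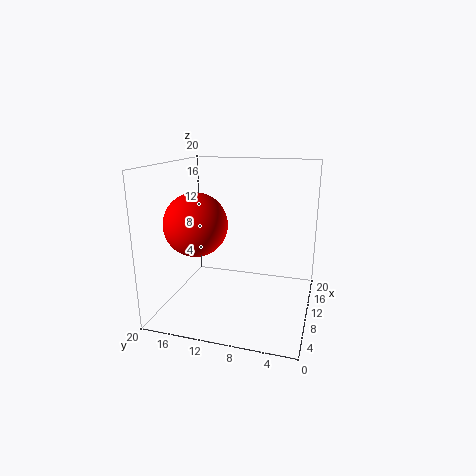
a = 5
b = 14
c = 13
col = 'red'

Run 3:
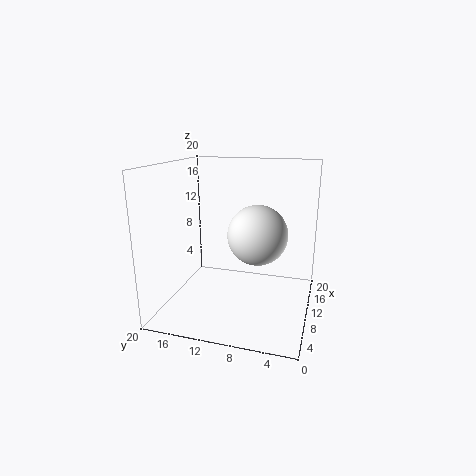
a = 9
b = 7
c = 11
col = 'white'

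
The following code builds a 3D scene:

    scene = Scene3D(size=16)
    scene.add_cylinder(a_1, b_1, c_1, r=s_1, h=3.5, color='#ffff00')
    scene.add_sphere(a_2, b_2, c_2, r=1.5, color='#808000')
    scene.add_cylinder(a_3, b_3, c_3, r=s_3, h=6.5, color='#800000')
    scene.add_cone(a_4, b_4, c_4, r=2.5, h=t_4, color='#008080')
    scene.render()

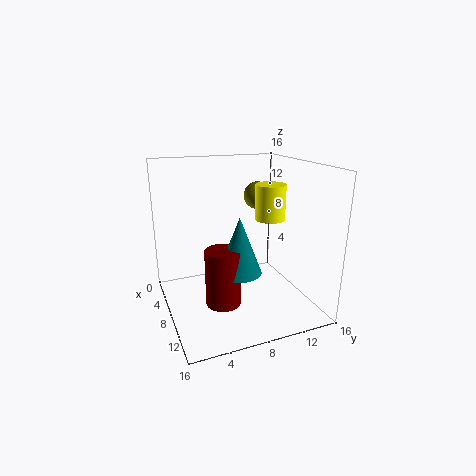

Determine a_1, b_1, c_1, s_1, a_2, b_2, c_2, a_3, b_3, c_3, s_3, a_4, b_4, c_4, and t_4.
a_1 = 11.5, b_1 = 10, c_1 = 11, s_1 = 1.5, a_2 = 7.5, b_2 = 10.5, c_2 = 12.5, a_3 = 8.5, b_3 = 6, c_3 = 0.5, s_3 = 2, a_4 = 8.5, b_4 = 8, c_4 = 4, t_4 = 6.5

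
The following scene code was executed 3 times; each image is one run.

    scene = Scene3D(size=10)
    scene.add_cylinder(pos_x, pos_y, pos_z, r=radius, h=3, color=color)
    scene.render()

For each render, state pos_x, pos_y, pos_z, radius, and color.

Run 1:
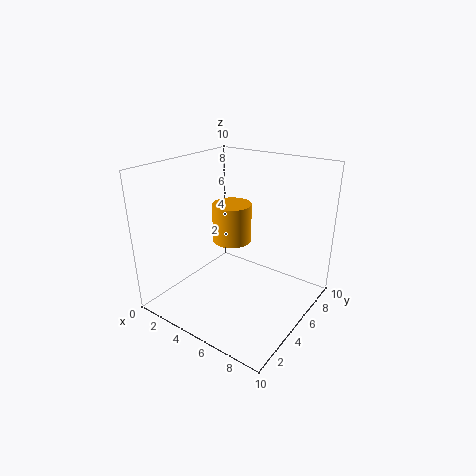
pos_x = 3
pos_y = 7
pos_z = 3.5
radius = 1.5
color = 'orange'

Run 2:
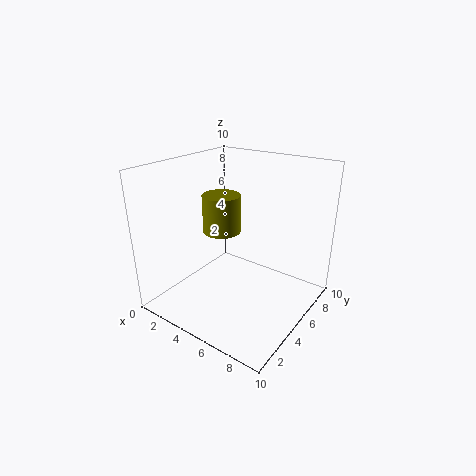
pos_x = 2
pos_y = 7
pos_z = 4
radius = 1.5
color = 'olive'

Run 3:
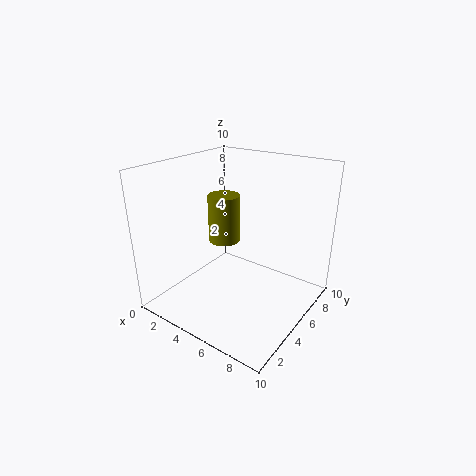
pos_x = 5
pos_y = 3.5
pos_z = 5.5
radius = 1
color = 'olive'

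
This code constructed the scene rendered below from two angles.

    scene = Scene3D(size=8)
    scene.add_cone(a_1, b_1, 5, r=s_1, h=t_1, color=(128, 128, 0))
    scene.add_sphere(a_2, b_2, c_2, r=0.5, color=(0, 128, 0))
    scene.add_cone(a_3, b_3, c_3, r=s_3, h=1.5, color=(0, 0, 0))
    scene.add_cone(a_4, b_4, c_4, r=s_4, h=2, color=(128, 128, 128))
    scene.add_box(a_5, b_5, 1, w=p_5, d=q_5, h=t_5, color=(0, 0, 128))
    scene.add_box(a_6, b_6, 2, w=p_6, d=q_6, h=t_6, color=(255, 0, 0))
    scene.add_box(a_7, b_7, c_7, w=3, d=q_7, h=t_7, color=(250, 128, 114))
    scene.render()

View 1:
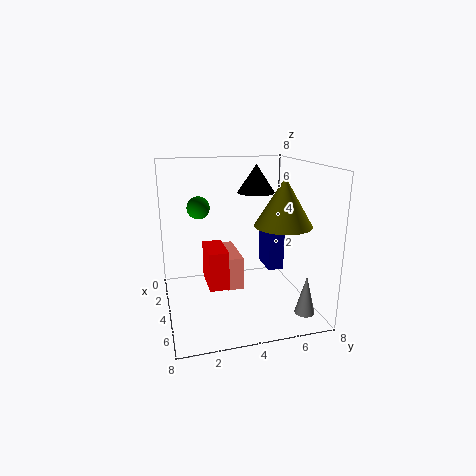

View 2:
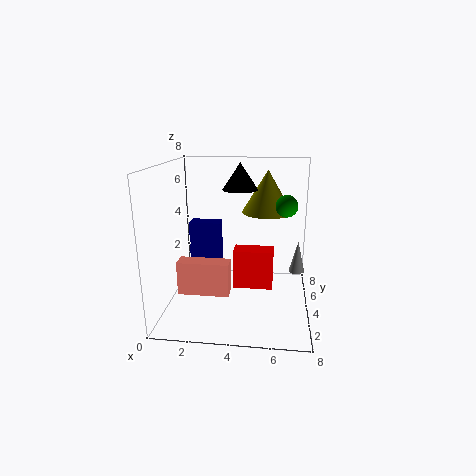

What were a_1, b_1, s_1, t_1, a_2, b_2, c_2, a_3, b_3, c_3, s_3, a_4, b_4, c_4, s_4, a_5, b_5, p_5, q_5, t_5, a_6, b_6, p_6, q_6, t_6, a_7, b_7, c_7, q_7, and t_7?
a_1 = 5.5
b_1 = 6
s_1 = 1.5
t_1 = 2.5
a_2 = 6.5
b_2 = 1.5
c_2 = 6.5
a_3 = 4
b_3 = 5
c_3 = 6.5
s_3 = 1
a_4 = 7.5
b_4 = 6.5
c_4 = 1
s_4 = 0.5
a_5 = 0.5
b_5 = 6.5
p_5 = 2
q_5 = 1
t_5 = 3
a_6 = 4
b_6 = 2
p_6 = 2
q_6 = 1
t_6 = 2
a_7 = 0.5
b_7 = 3.5
c_7 = 0.5
q_7 = 1
t_7 = 2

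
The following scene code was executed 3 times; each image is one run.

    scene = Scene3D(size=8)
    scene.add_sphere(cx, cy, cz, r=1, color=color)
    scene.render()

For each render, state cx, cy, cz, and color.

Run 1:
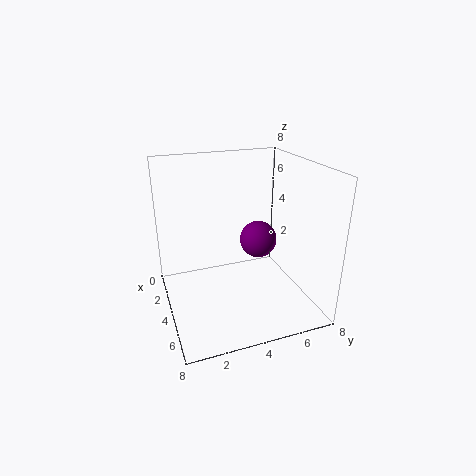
cx = 4.5
cy = 5
cz = 4
color = 'purple'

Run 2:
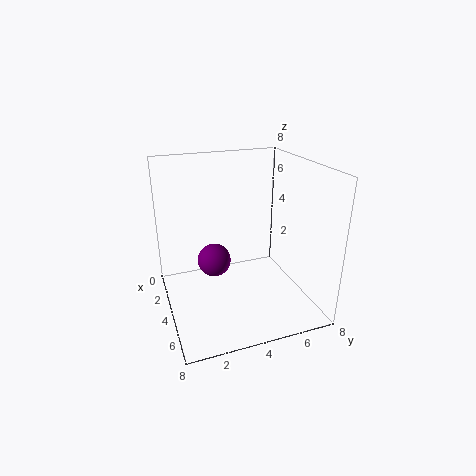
cx = 2.5
cy = 3
cz = 2
color = 'purple'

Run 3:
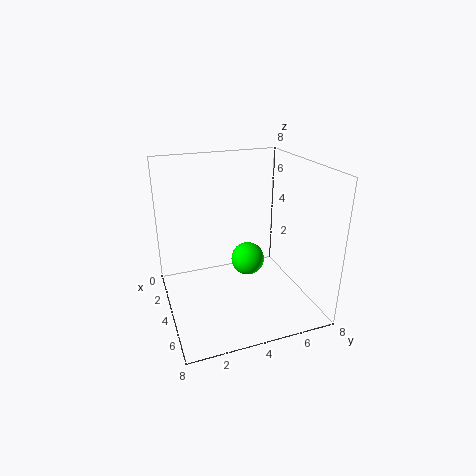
cx = 3
cy = 5
cz = 2
color = 'lime'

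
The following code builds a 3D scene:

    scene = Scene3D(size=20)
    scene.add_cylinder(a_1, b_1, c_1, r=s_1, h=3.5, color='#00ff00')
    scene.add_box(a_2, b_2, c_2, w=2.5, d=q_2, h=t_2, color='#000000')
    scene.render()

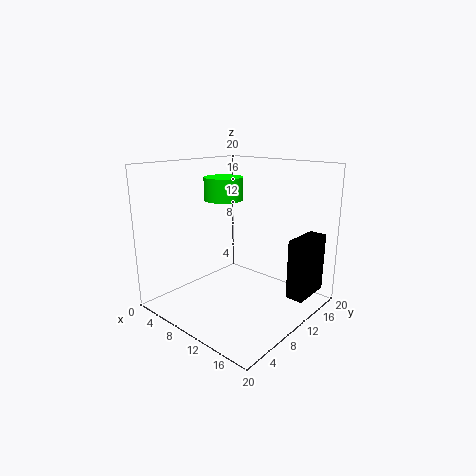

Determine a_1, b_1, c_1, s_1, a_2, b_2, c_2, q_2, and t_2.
a_1 = 4; b_1 = 13.5; c_1 = 14; s_1 = 3; a_2 = 16; b_2 = 13.5; c_2 = 1.5; q_2 = 6; t_2 = 8.5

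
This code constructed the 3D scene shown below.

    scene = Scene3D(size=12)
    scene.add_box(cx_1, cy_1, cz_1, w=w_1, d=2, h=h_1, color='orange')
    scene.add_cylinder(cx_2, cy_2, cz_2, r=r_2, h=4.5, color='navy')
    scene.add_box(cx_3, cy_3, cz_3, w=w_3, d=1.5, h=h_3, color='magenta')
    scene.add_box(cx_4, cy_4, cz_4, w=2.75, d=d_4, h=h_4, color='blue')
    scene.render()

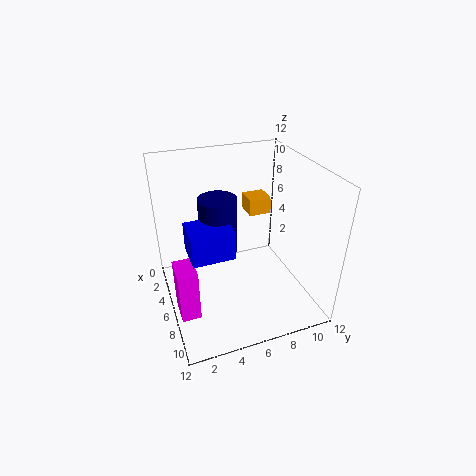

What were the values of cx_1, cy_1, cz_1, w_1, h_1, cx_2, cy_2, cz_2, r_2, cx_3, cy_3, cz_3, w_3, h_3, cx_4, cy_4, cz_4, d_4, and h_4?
cx_1 = 1.75, cy_1 = 8, cz_1 = 6.5, w_1 = 2, h_1 = 1.5, cx_2 = 6.25, cy_2 = 4.25, cz_2 = 5.5, r_2 = 1.5, cx_3 = 7, cy_3 = 0.25, cz_3 = 1.5, w_3 = 2.25, h_3 = 4.25, cx_4 = 6.25, cy_4 = 1.5, cz_4 = 6.25, d_4 = 3.25, h_4 = 2.25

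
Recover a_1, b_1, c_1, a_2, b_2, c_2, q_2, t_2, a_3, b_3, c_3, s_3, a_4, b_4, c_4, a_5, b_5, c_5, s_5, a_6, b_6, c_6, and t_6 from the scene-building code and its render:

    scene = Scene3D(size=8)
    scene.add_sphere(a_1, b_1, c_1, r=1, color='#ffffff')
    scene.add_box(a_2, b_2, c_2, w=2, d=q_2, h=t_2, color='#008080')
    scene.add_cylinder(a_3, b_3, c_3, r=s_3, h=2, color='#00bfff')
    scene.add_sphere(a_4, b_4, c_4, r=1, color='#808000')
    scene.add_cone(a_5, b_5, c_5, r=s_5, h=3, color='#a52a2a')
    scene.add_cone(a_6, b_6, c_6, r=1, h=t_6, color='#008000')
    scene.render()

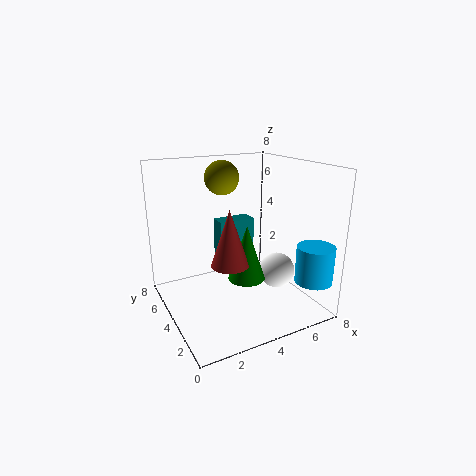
a_1 = 6
b_1 = 3
c_1 = 2
a_2 = 3
b_2 = 4
c_2 = 3
q_2 = 1
t_2 = 2
a_3 = 7
b_3 = 1
c_3 = 2
s_3 = 1
a_4 = 4
b_4 = 6
c_4 = 7
a_5 = 3
b_5 = 3
c_5 = 3
s_5 = 1
a_6 = 4
b_6 = 3
c_6 = 2
t_6 = 3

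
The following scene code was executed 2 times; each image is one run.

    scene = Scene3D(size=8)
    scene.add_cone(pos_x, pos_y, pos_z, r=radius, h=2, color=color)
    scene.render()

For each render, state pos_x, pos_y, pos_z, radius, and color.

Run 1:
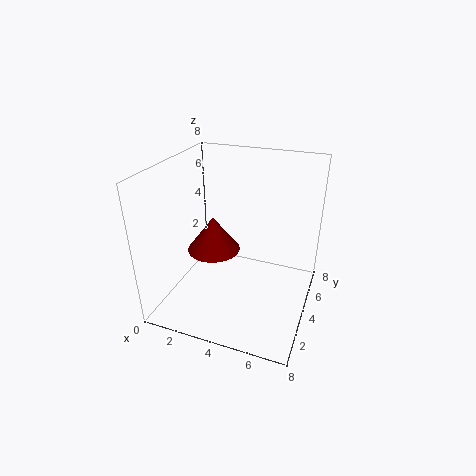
pos_x = 2.5
pos_y = 4
pos_z = 3
radius = 1.5
color = 'maroon'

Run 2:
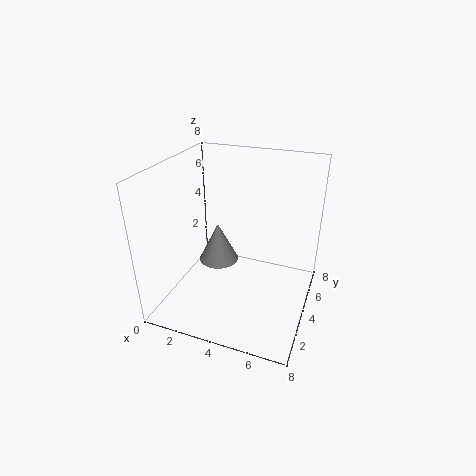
pos_x = 3.5
pos_y = 2.5
pos_z = 3.5
radius = 1
color = 'gray'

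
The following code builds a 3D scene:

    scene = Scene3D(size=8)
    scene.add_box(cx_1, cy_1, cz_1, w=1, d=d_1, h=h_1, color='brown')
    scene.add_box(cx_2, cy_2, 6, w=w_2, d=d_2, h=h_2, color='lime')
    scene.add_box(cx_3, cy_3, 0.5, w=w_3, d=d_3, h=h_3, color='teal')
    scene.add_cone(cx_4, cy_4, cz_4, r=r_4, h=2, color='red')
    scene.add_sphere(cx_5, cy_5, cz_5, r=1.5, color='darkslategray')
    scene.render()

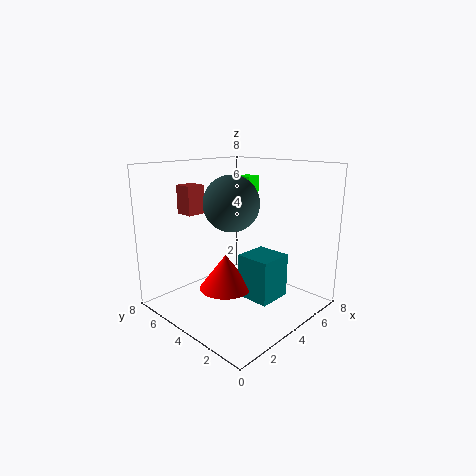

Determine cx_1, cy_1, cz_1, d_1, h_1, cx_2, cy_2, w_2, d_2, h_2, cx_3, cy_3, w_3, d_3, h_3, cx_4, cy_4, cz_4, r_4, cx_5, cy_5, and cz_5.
cx_1 = 1.5
cy_1 = 5
cz_1 = 5.5
d_1 = 1
h_1 = 1.5
cx_2 = 6.5
cy_2 = 5.5
w_2 = 1
d_2 = 1
h_2 = 1
cx_3 = 4
cy_3 = 2
w_3 = 2
d_3 = 2
h_3 = 2.5
cx_4 = 3.5
cy_4 = 4.5
cz_4 = 1
r_4 = 1.5
cx_5 = 3.5
cy_5 = 4
cz_5 = 6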